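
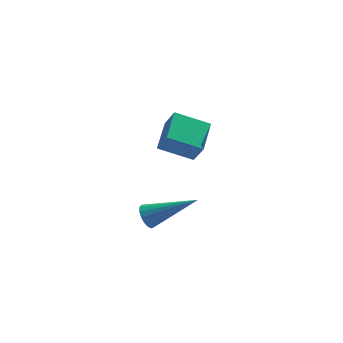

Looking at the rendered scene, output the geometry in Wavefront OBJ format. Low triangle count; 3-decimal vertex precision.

v 1.444 -1.536 2.854
v 1.709 -1.492 2.409
v 3.156 -1.824 3.846
v 1.699 -1.259 2.495
v 1.63 -1.089 2.663
v 1.518 -1.021 2.875
v 1.389 -1.072 3.082
v 1.273 -1.229 3.237
v 1.196 -1.456 3.304
v 1.176 -1.701 3.268
v 1.217 -1.909 3.136
v 1.31 -2.031 2.94
v 1.434 -2.039 2.725
v 1.56 -1.933 2.538
v 1.659 -1.735 2.424
v 2.117 2.648 3.256
v 2.508 3.906 3.7
v 3.433 2.443 2.682
v 3.823 3.701 3.126
v 2.437 2.239 4.134
v 2.827 3.497 4.578
v 3.752 2.034 3.56
v 4.143 3.292 4.004
f 2 1 4
f 2 4 3
f 4 1 5
f 4 5 3
f 5 1 6
f 5 6 3
f 6 1 7
f 6 7 3
f 7 1 8
f 7 8 3
f 8 1 9
f 8 9 3
f 9 1 10
f 9 10 3
f 10 1 11
f 10 11 3
f 11 1 12
f 11 12 3
f 12 1 13
f 12 13 3
f 13 1 14
f 13 14 3
f 14 1 15
f 14 15 3
f 15 1 2
f 15 2 3
f 17 19 16
f 20 17 16
f 16 19 18
f 18 20 16
f 17 23 19
f 21 17 20
f 21 23 17
f 19 23 18
f 22 20 18
f 18 23 22
f 22 21 20
f 23 21 22



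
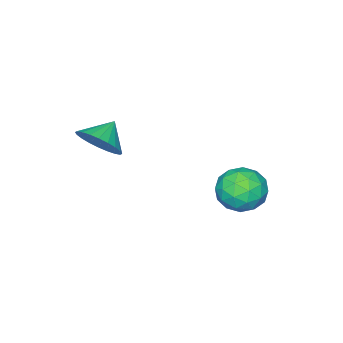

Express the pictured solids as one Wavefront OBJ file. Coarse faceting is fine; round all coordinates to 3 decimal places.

v 3.36 -2.823 3.249
v 3.817 -2.362 3.915
v 2.48 -2.877 3.891
v 3.666 -2.089 3.731
v 3.468 -1.927 3.473
v 3.254 -1.902 3.181
v 3.056 -2.017 2.9
v 2.904 -2.255 2.671
v 2.822 -2.579 2.531
v 2.821 -2.941 2.5
v 2.903 -3.284 2.584
v 3.054 -3.558 2.768
v 3.252 -3.719 3.026
v 3.466 -3.745 3.318
v 3.664 -3.629 3.599
v 3.816 -3.392 3.827
v 3.898 -3.067 3.968
v 3.899 -2.706 3.998
v -1.865 0.129 -0.635
v -1.388 0.867 -0.097
v -0.592 -0.907 -0.343
v -0.115 -0.169 0.195
v -0.972 -0.605 0.566
v -1.759 0.035 0.385
v -0.221 -0.075 -0.825
v -1.008 0.565 -1.006
v -0.372 0.741 -0.214
v -0.836 0.413 0.646
v -1.144 -0.453 -1.086
v -1.608 -0.781 -0.226
v -1.738 0.589 -0.392
v -0.242 -0.629 -0.048
v -0.745 -0.885 0.169
v -0.465 -0.452 0.486
v -1.956 0.1 -0.108
v -1.676 0.534 0.208
v -1.431 -0.332 0.598
v -0.304 -0.574 -0.648
v -0.024 -0.14 -0.332
v -1.515 0.412 -0.926
v -1.235 0.845 -0.609
v -0.549 0.292 -1.038
v -0.861 0.948 -0.144
v -0.113 0.339 0.028
v -0.175 0.395 -0.572
v -0.637 0.771 -0.678
v -1.134 0.756 0.361
v -0.385 0.147 0.533
v -0.889 -0.11 0.751
v -1.351 0.267 0.645
v -0.536 0.682 0.292
v -1.595 -0.187 -0.973
v -0.846 -0.796 -0.801
v -0.629 -0.307 -1.085
v -1.091 0.07 -1.191
v -1.867 -0.379 -0.468
v -1.119 -0.988 -0.296
v -1.343 -0.811 0.238
v -1.805 -0.435 0.132
v -1.444 -0.722 -0.732
f 2 1 4
f 2 4 3
f 4 1 5
f 4 5 3
f 5 1 6
f 5 6 3
f 6 1 7
f 6 7 3
f 7 1 8
f 7 8 3
f 8 1 9
f 8 9 3
f 9 1 10
f 9 10 3
f 10 1 11
f 10 11 3
f 11 1 12
f 11 12 3
f 12 1 13
f 12 13 3
f 13 1 14
f 13 14 3
f 14 1 15
f 14 15 3
f 15 1 16
f 15 16 3
f 16 1 17
f 16 17 3
f 17 1 18
f 17 18 3
f 18 1 2
f 18 2 3
f 19 56 35
f 56 30 59
f 35 59 24
f 56 59 35
f 19 35 31
f 35 24 36
f 31 36 20
f 35 36 31
f 19 31 40
f 31 20 41
f 40 41 26
f 31 41 40
f 19 40 52
f 40 26 55
f 52 55 29
f 40 55 52
f 19 52 56
f 52 29 60
f 56 60 30
f 52 60 56
f 20 36 47
f 36 24 50
f 47 50 28
f 36 50 47
f 24 59 37
f 59 30 58
f 37 58 23
f 59 58 37
f 30 60 57
f 60 29 53
f 57 53 21
f 60 53 57
f 29 55 54
f 55 26 42
f 54 42 25
f 55 42 54
f 26 41 46
f 41 20 43
f 46 43 27
f 41 43 46
f 22 48 34
f 48 28 49
f 34 49 23
f 48 49 34
f 22 34 32
f 34 23 33
f 32 33 21
f 34 33 32
f 22 32 39
f 32 21 38
f 39 38 25
f 32 38 39
f 22 39 44
f 39 25 45
f 44 45 27
f 39 45 44
f 22 44 48
f 44 27 51
f 48 51 28
f 44 51 48
f 23 49 37
f 49 28 50
f 37 50 24
f 49 50 37
f 21 33 57
f 33 23 58
f 57 58 30
f 33 58 57
f 25 38 54
f 38 21 53
f 54 53 29
f 38 53 54
f 27 45 46
f 45 25 42
f 46 42 26
f 45 42 46
f 28 51 47
f 51 27 43
f 47 43 20
f 51 43 47



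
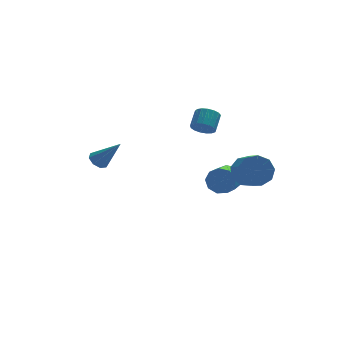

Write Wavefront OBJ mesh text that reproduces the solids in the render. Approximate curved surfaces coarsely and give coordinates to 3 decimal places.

v 3.835 -2.73 2.861
v 4.548 -3.03 2.291
v 4.617 -4.229 3.01
v 3.905 -3.93 3.579
v 4.793 -2.706 2.808
v 4.863 -3.906 3.526
v 4.591 -2.394 3.349
v 4.66 -3.594 4.067
v 4.035 -2.239 3.662
v 4.104 -3.439 4.38
v 3.385 -2.314 3.6
v 3.455 -3.514 4.318
v 2.946 -2.583 3.192
v 3.016 -3.783 3.91
v 2.923 -2.921 2.63
v 2.993 -4.121 3.348
v 3.327 -3.17 2.175
v 3.397 -4.37 2.894
v 3.969 -3.213 2.042
v 4.038 -4.412 2.76
v 3.662 0.377 0.581
v 4.124 0.407 1.27
v 3.4 -0.766 1.808
v 2.938 -0.797 1.119
v 3.658 0.724 1.335
v 2.934 -0.449 1.872
v 3.194 0.879 1.047
v 2.469 -0.294 1.584
v 2.949 0.799 0.541
v 2.224 -0.374 1.079
v 3.038 0.521 0.054
v 2.313 -0.652 0.592
v 3.419 0.176 -0.186
v 2.694 -0.998 0.351
v 3.914 -0.076 -0.068
v 3.189 -1.249 0.47
v 4.291 -0.116 0.355
v 3.566 -1.289 0.892
v 4.374 0.075 0.883
v 3.649 -1.098 1.42
v 2.97 2.895 3.029
v 3.228 3.204 2.445
v 3.708 4.015 3.086
v 3.45 3.705 3.671
v 2.924 3.351 2.487
v 3.405 4.161 3.129
v 2.631 3.393 2.654
v 3.111 4.203 3.295
v 2.415 3.321 2.906
v 2.896 4.131 3.548
v 2.327 3.151 3.187
v 2.807 3.962 3.828
v 2.385 2.922 3.431
v 2.866 3.733 4.073
v 2.578 2.688 3.584
v 3.058 3.498 4.226
v 2.86 2.5 3.609
v 3.341 3.311 4.251
v 3.168 2.403 3.502
v 3.648 3.214 4.143
v 3.43 2.419 3.286
v 3.91 3.229 3.928
v 3.587 2.543 3.011
v 4.067 3.354 3.653
v 3.602 2.748 2.741
v 4.082 3.559 3.382
v 3.473 2.987 2.536
v 3.953 3.798 3.178
v -2.846 2.234 1.77
v -2.467 2.722 1.72
v -1.794 1.566 3.23
v -2.829 2.802 2.017
v -3.2 2.549 2.17
v -3.365 2.112 2.088
v -3.225 1.746 1.819
v -2.864 1.666 1.522
v -2.492 1.919 1.37
v -2.328 2.357 1.452
f 2 1 5
f 2 5 3
f 3 5 6
f 3 6 4
f 5 1 7
f 5 7 6
f 6 7 8
f 6 8 4
f 7 1 9
f 7 9 8
f 8 9 10
f 8 10 4
f 9 1 11
f 9 11 10
f 10 11 12
f 10 12 4
f 11 1 13
f 11 13 12
f 12 13 14
f 12 14 4
f 13 1 15
f 13 15 14
f 14 15 16
f 14 16 4
f 15 1 17
f 15 17 16
f 16 17 18
f 16 18 4
f 17 1 19
f 17 19 18
f 18 19 20
f 18 20 4
f 19 1 2
f 19 2 20
f 20 2 3
f 20 3 4
f 22 21 25
f 22 25 23
f 23 25 26
f 23 26 24
f 25 21 27
f 25 27 26
f 26 27 28
f 26 28 24
f 27 21 29
f 27 29 28
f 28 29 30
f 28 30 24
f 29 21 31
f 29 31 30
f 30 31 32
f 30 32 24
f 31 21 33
f 31 33 32
f 32 33 34
f 32 34 24
f 33 21 35
f 33 35 34
f 34 35 36
f 34 36 24
f 35 21 37
f 35 37 36
f 36 37 38
f 36 38 24
f 37 21 39
f 37 39 38
f 38 39 40
f 38 40 24
f 39 21 22
f 39 22 40
f 40 22 23
f 40 23 24
f 42 41 45
f 42 45 43
f 43 45 46
f 43 46 44
f 45 41 47
f 45 47 46
f 46 47 48
f 46 48 44
f 47 41 49
f 47 49 48
f 48 49 50
f 48 50 44
f 49 41 51
f 49 51 50
f 50 51 52
f 50 52 44
f 51 41 53
f 51 53 52
f 52 53 54
f 52 54 44
f 53 41 55
f 53 55 54
f 54 55 56
f 54 56 44
f 55 41 57
f 55 57 56
f 56 57 58
f 56 58 44
f 57 41 59
f 57 59 58
f 58 59 60
f 58 60 44
f 59 41 61
f 59 61 60
f 60 61 62
f 60 62 44
f 61 41 63
f 61 63 62
f 62 63 64
f 62 64 44
f 63 41 65
f 63 65 64
f 64 65 66
f 64 66 44
f 65 41 67
f 65 67 66
f 66 67 68
f 66 68 44
f 67 41 42
f 67 42 68
f 68 42 43
f 68 43 44
f 70 69 72
f 70 72 71
f 72 69 73
f 72 73 71
f 73 69 74
f 73 74 71
f 74 69 75
f 74 75 71
f 75 69 76
f 75 76 71
f 76 69 77
f 76 77 71
f 77 69 78
f 77 78 71
f 78 69 70
f 78 70 71



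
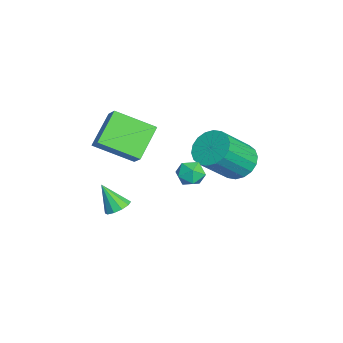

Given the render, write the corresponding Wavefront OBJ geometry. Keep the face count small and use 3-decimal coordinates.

v -1.375 -2.763 0.682
v -1.664 -4.607 1.622
v -2.689 -1.982 1.811
v -2.978 -3.826 2.751
v -0.602 -2.514 1.409
v -0.891 -4.358 2.349
v -1.916 -1.733 2.538
v -2.205 -3.577 3.478
v 1.385 -3.55 -0.221
v 1.66 -3.108 0.133
v 0.955 -4.23 0.961
v 1.294 -2.996 0.064
v 0.962 -3.096 -0.114
v 0.792 -3.369 -0.333
v 0.848 -3.712 -0.509
v 1.109 -3.993 -0.575
v 1.476 -4.105 -0.507
v 1.808 -4.005 -0.329
v 1.978 -3.731 -0.11
v 1.922 -3.389 0.066
v 2.876 -0.05 3.168
v 3.546 0.023 3.372
v 2.994 -1.183 3.188
v 3.664 -1.11 3.392
v 3.141 -0.937 3.832
v 3.068 -0.237 3.819
v 3.472 -0.923 2.741
v 3.399 -0.223 2.728
v 3.914 -0.516 3.108
v 3.71 -0.525 3.782
v 2.83 -0.635 2.778
v 2.626 -0.644 3.452
v -0.695 1.745 1.017
v 0.088 1.561 0.44
v 0.938 0.271 2.006
v 0.155 0.455 2.583
v 0.214 1.917 0.665
v 1.064 0.628 2.232
v 0.16 2.24 0.96
v 1.01 0.951 2.527
v -0.063 2.465 1.267
v 0.787 1.175 2.833
v -0.412 2.547 1.523
v 0.438 1.257 3.09
v -0.817 2.47 1.68
v 0.034 1.18 3.246
v -1.197 2.249 1.705
v -0.347 0.96 3.271
v -1.478 1.929 1.594
v -0.628 0.639 3.16
v -1.604 1.572 1.368
v -0.754 0.283 2.935
v -1.55 1.249 1.073
v -0.7 -0.04 2.64
v -1.327 1.025 0.767
v -0.477 -0.265 2.333
v -0.978 0.943 0.51
v -0.128 -0.347 2.077
v -0.574 1.02 0.354
v 0.277 -0.27 1.92
v -0.193 1.24 0.329
v 0.657 -0.049 1.895
f 2 4 1
f 5 2 1
f 1 4 3
f 3 5 1
f 2 8 4
f 6 2 5
f 6 8 2
f 4 8 3
f 7 5 3
f 3 8 7
f 7 6 5
f 8 6 7
f 10 9 12
f 10 12 11
f 12 9 13
f 12 13 11
f 13 9 14
f 13 14 11
f 14 9 15
f 14 15 11
f 15 9 16
f 15 16 11
f 16 9 17
f 16 17 11
f 17 9 18
f 17 18 11
f 18 9 19
f 18 19 11
f 19 9 20
f 19 20 11
f 20 9 10
f 20 10 11
f 21 32 26
f 21 26 22
f 21 22 28
f 21 28 31
f 21 31 32
f 22 26 30
f 26 32 25
f 32 31 23
f 31 28 27
f 28 22 29
f 24 30 25
f 24 25 23
f 24 23 27
f 24 27 29
f 24 29 30
f 25 30 26
f 23 25 32
f 27 23 31
f 29 27 28
f 30 29 22
f 34 33 37
f 34 37 35
f 35 37 38
f 35 38 36
f 37 33 39
f 37 39 38
f 38 39 40
f 38 40 36
f 39 33 41
f 39 41 40
f 40 41 42
f 40 42 36
f 41 33 43
f 41 43 42
f 42 43 44
f 42 44 36
f 43 33 45
f 43 45 44
f 44 45 46
f 44 46 36
f 45 33 47
f 45 47 46
f 46 47 48
f 46 48 36
f 47 33 49
f 47 49 48
f 48 49 50
f 48 50 36
f 49 33 51
f 49 51 50
f 50 51 52
f 50 52 36
f 51 33 53
f 51 53 52
f 52 53 54
f 52 54 36
f 53 33 55
f 53 55 54
f 54 55 56
f 54 56 36
f 55 33 57
f 55 57 56
f 56 57 58
f 56 58 36
f 57 33 59
f 57 59 58
f 58 59 60
f 58 60 36
f 59 33 61
f 59 61 60
f 60 61 62
f 60 62 36
f 61 33 34
f 61 34 62
f 62 34 35
f 62 35 36



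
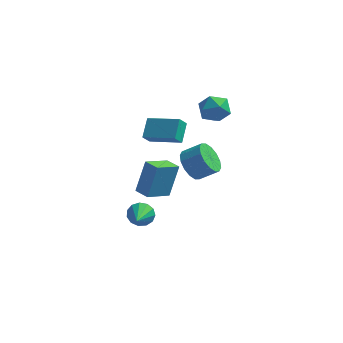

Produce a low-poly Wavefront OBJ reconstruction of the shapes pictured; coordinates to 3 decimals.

v -2.059 -0.931 2.11
v -2.069 0.194 2.893
v -1.771 -0.467 1.447
v -1.78 0.658 2.229
v -0.1 -1.318 2.691
v -0.109 -0.193 3.473
v 0.189 -0.854 2.027
v 0.179 0.271 2.81
v 0.196 1.206 -1.612
v 0.801 1.329 -2.498
v 1.91 1.516 -1.714
v 1.304 1.394 -0.828
v 0.625 1.844 -2.371
v 1.733 2.031 -1.588
v 0.333 2.188 -2.041
v 1.442 2.375 -1.257
v 0.005 2.269 -1.596
v 1.113 2.456 -0.812
v -0.272 2.066 -1.155
v 0.836 2.253 -0.372
v -0.424 1.632 -0.836
v 0.684 1.819 -0.053
v -0.41 1.084 -0.726
v 0.699 1.271 0.058
v -0.233 0.569 -0.852
v 0.875 0.756 -0.069
v 0.058 0.225 -1.183
v 1.167 0.412 -0.399
v 0.387 0.144 -1.628
v 1.495 0.331 -0.844
v 0.664 0.347 -2.068
v 1.772 0.534 -1.285
v 0.816 0.781 -2.387
v 1.924 0.968 -1.604
v -2.086 -1.376 -4.37
v -1.695 -1.66 -5.045
v -1.894 -2.964 -3.59
v -1.364 -1.483 -4.766
v -1.263 -1.272 -4.361
v -1.422 -1.094 -3.96
v -1.793 -1.005 -3.688
v -2.256 -1.034 -3.634
v -2.666 -1.172 -3.813
v -2.891 -1.374 -4.169
v -2.861 -1.577 -4.589
v -2.585 -1.716 -4.94
v -2.15 -1.747 -5.11
v -1.09 -3.606 -0.722
v -0.73 -2.781 1.198
v -1.918 -3.036 -0.812
v -1.559 -2.211 1.108
v -0.161 -2.369 -1.428
v 0.198 -1.544 0.492
v -0.99 -1.799 -1.518
v -0.63 -0.974 0.402
v 0.512 1.7 3.502
v 1.224 2.438 3.68
v 1.736 0.622 3.08
v 2.448 1.36 3.258
v 1.916 0.949 4.052
v 1.16 1.615 4.313
v 1.8 1.445 2.447
v 1.044 2.111 2.708
v 2.02 2.281 3.027
v 2.092 1.974 4.019
v 0.868 1.086 2.741
v 0.94 0.779 3.733
f 2 4 1
f 5 2 1
f 1 4 3
f 3 5 1
f 2 8 4
f 6 2 5
f 6 8 2
f 4 8 3
f 7 5 3
f 3 8 7
f 7 6 5
f 8 6 7
f 10 9 13
f 10 13 11
f 11 13 14
f 11 14 12
f 13 9 15
f 13 15 14
f 14 15 16
f 14 16 12
f 15 9 17
f 15 17 16
f 16 17 18
f 16 18 12
f 17 9 19
f 17 19 18
f 18 19 20
f 18 20 12
f 19 9 21
f 19 21 20
f 20 21 22
f 20 22 12
f 21 9 23
f 21 23 22
f 22 23 24
f 22 24 12
f 23 9 25
f 23 25 24
f 24 25 26
f 24 26 12
f 25 9 27
f 25 27 26
f 26 27 28
f 26 28 12
f 27 9 29
f 27 29 28
f 28 29 30
f 28 30 12
f 29 9 31
f 29 31 30
f 30 31 32
f 30 32 12
f 31 9 33
f 31 33 32
f 32 33 34
f 32 34 12
f 33 9 10
f 33 10 34
f 34 10 11
f 34 11 12
f 36 35 38
f 36 38 37
f 38 35 39
f 38 39 37
f 39 35 40
f 39 40 37
f 40 35 41
f 40 41 37
f 41 35 42
f 41 42 37
f 42 35 43
f 42 43 37
f 43 35 44
f 43 44 37
f 44 35 45
f 44 45 37
f 45 35 46
f 45 46 37
f 46 35 47
f 46 47 37
f 47 35 36
f 47 36 37
f 49 51 48
f 52 49 48
f 48 51 50
f 50 52 48
f 49 55 51
f 53 49 52
f 53 55 49
f 51 55 50
f 54 52 50
f 50 55 54
f 54 53 52
f 55 53 54
f 56 67 61
f 56 61 57
f 56 57 63
f 56 63 66
f 56 66 67
f 57 61 65
f 61 67 60
f 67 66 58
f 66 63 62
f 63 57 64
f 59 65 60
f 59 60 58
f 59 58 62
f 59 62 64
f 59 64 65
f 60 65 61
f 58 60 67
f 62 58 66
f 64 62 63
f 65 64 57



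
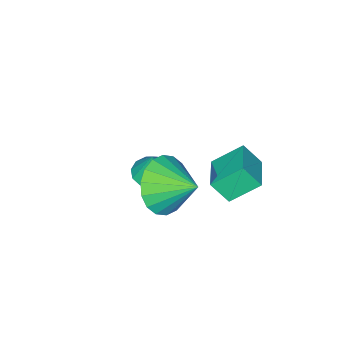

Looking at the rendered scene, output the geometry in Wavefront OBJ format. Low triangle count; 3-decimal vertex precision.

v -1.705 -3.675 -1.678
v -1.34 -4.149 -1.642
v -1.535 -3.465 -0.642
v -1.146 -3.886 -1.727
v -1.129 -3.556 -1.796
v -1.295 -3.263 -1.828
v -1.592 -3.101 -1.812
v -1.924 -3.121 -1.754
v -2.187 -3.317 -1.671
v -2.297 -3.627 -1.59
v -2.219 -3.951 -1.537
v -1.978 -4.188 -1.529
v -1.65 -4.262 -1.568
v -2.888 -1.71 -1.394
v -3.578 -1.132 -0.694
v -2.001 -0.897 -1.19
v -2.691 -0.32 -0.49
v -2.609 -2.18 -0.73
v -3.299 -1.603 -0.03
v -1.722 -1.368 -0.526
v -2.412 -0.79 0.174
v 0.155 -1.25 1.01
v 0.564 -1.586 1.787
v -0.055 -0.21 1.57
v 0.884 -1.411 1.582
v 1.059 -1.204 1.263
v 1.055 -1.007 0.894
v 0.873 -0.858 0.548
v 0.549 -0.786 0.294
v 0.146 -0.807 0.182
v -0.255 -0.915 0.233
v -0.574 -1.09 0.439
v -0.749 -1.297 0.758
v -0.746 -1.494 1.127
v -0.563 -1.643 1.472
v -0.239 -1.715 1.727
v 0.163 -1.694 1.839
f 2 1 4
f 2 4 3
f 4 1 5
f 4 5 3
f 5 1 6
f 5 6 3
f 6 1 7
f 6 7 3
f 7 1 8
f 7 8 3
f 8 1 9
f 8 9 3
f 9 1 10
f 9 10 3
f 10 1 11
f 10 11 3
f 11 1 12
f 11 12 3
f 12 1 13
f 12 13 3
f 13 1 2
f 13 2 3
f 15 17 14
f 18 15 14
f 14 17 16
f 16 18 14
f 15 21 17
f 19 15 18
f 19 21 15
f 17 21 16
f 20 18 16
f 16 21 20
f 20 19 18
f 21 19 20
f 23 22 25
f 23 25 24
f 25 22 26
f 25 26 24
f 26 22 27
f 26 27 24
f 27 22 28
f 27 28 24
f 28 22 29
f 28 29 24
f 29 22 30
f 29 30 24
f 30 22 31
f 30 31 24
f 31 22 32
f 31 32 24
f 32 22 33
f 32 33 24
f 33 22 34
f 33 34 24
f 34 22 35
f 34 35 24
f 35 22 36
f 35 36 24
f 36 22 37
f 36 37 24
f 37 22 23
f 37 23 24



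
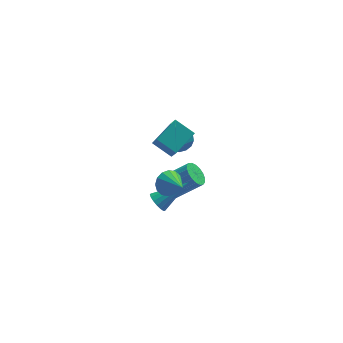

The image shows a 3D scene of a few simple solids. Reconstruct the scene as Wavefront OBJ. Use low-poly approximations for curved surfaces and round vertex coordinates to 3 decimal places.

v -0.677 4.42 -0.7
v -0.23 3.98 -1.414
v -0.983 3.1 -0.08
v 0.08 4.041 -1.132
v 0.239 4.176 -0.765
v 0.218 4.36 -0.385
v 0.019 4.556 -0.067
v -0.318 4.724 0.125
v -0.726 4.833 0.154
v -1.124 4.859 0.013
v -1.433 4.799 -0.268
v -1.593 4.663 -0.636
v -1.571 4.479 -1.016
v -1.372 4.284 -1.333
v -1.035 4.115 -1.526
v -0.627 4.007 -1.554
v -2.732 -1.67 0.099
v -2.407 -1.502 -0.462
v -0.928 -1.29 1.261
v -2.531 -1.225 -0.359
v -2.702 -1.05 -0.152
v -2.879 -1.017 0.113
v -3.023 -1.133 0.375
v -3.101 -1.373 0.574
v -3.093 -1.681 0.663
v -3.004 -1.986 0.624
v -2.852 -2.219 0.464
v -2.673 -2.326 0.221
v -2.507 -2.283 -0.05
v -2.393 -2.1 -0.287
v -2.357 -1.818 -0.436
v -2.343 -3.169 3.465
v -1.595 -2.958 3.234
v -1.777 -4.351 4.215
v -1.658 -2.757 3.597
v -1.903 -2.667 3.925
v -2.267 -2.711 4.129
v -2.65 -2.878 4.155
v -2.952 -3.123 3.997
v -3.09 -3.38 3.696
v -3.028 -3.58 3.333
v -2.782 -3.671 3.005
v -2.419 -3.626 2.801
v -2.035 -3.46 2.774
v -1.734 -3.215 2.933
v -1.531 1.101 1.219
v -1.428 0.051 2.64
v -2.492 1.863 1.852
v -2.389 0.813 3.272
v -0.351 2.067 1.848
v -0.248 1.017 3.268
v -1.312 2.829 2.48
v -1.209 1.779 3.901
v -1.725 0.817 -1.375
v -1.203 0.896 -1.975
v 0.288 0.681 -0.706
v -0.235 0.603 -0.105
v -1.248 1.231 -1.865
v 0.243 1.017 -0.596
v -1.388 1.485 -1.658
v 0.103 1.27 -0.389
v -1.595 1.606 -1.395
v -0.104 1.392 -0.125
v -1.827 1.571 -1.128
v -0.336 1.357 0.142
v -2.04 1.387 -0.909
v -0.549 1.172 0.36
v -2.19 1.09 -0.783
v -0.699 0.875 0.486
v -2.248 0.739 -0.774
v -0.757 0.524 0.495
v -2.203 0.403 -0.884
v -0.712 0.189 0.385
v -2.063 0.15 -1.091
v -0.572 -0.065 0.178
v -1.856 0.028 -1.355
v -0.365 -0.186 -0.085
v -1.624 0.063 -1.622
v -0.133 -0.151 -0.352
v -1.411 0.248 -1.84
v 0.08 0.033 -0.571
v -1.261 0.545 -1.966
v 0.23 0.33 -0.697
f 2 1 4
f 2 4 3
f 4 1 5
f 4 5 3
f 5 1 6
f 5 6 3
f 6 1 7
f 6 7 3
f 7 1 8
f 7 8 3
f 8 1 9
f 8 9 3
f 9 1 10
f 9 10 3
f 10 1 11
f 10 11 3
f 11 1 12
f 11 12 3
f 12 1 13
f 12 13 3
f 13 1 14
f 13 14 3
f 14 1 15
f 14 15 3
f 15 1 16
f 15 16 3
f 16 1 2
f 16 2 3
f 18 17 20
f 18 20 19
f 20 17 21
f 20 21 19
f 21 17 22
f 21 22 19
f 22 17 23
f 22 23 19
f 23 17 24
f 23 24 19
f 24 17 25
f 24 25 19
f 25 17 26
f 25 26 19
f 26 17 27
f 26 27 19
f 27 17 28
f 27 28 19
f 28 17 29
f 28 29 19
f 29 17 30
f 29 30 19
f 30 17 31
f 30 31 19
f 31 17 18
f 31 18 19
f 33 32 35
f 33 35 34
f 35 32 36
f 35 36 34
f 36 32 37
f 36 37 34
f 37 32 38
f 37 38 34
f 38 32 39
f 38 39 34
f 39 32 40
f 39 40 34
f 40 32 41
f 40 41 34
f 41 32 42
f 41 42 34
f 42 32 43
f 42 43 34
f 43 32 44
f 43 44 34
f 44 32 45
f 44 45 34
f 45 32 33
f 45 33 34
f 47 49 46
f 50 47 46
f 46 49 48
f 48 50 46
f 47 53 49
f 51 47 50
f 51 53 47
f 49 53 48
f 52 50 48
f 48 53 52
f 52 51 50
f 53 51 52
f 55 54 58
f 55 58 56
f 56 58 59
f 56 59 57
f 58 54 60
f 58 60 59
f 59 60 61
f 59 61 57
f 60 54 62
f 60 62 61
f 61 62 63
f 61 63 57
f 62 54 64
f 62 64 63
f 63 64 65
f 63 65 57
f 64 54 66
f 64 66 65
f 65 66 67
f 65 67 57
f 66 54 68
f 66 68 67
f 67 68 69
f 67 69 57
f 68 54 70
f 68 70 69
f 69 70 71
f 69 71 57
f 70 54 72
f 70 72 71
f 71 72 73
f 71 73 57
f 72 54 74
f 72 74 73
f 73 74 75
f 73 75 57
f 74 54 76
f 74 76 75
f 75 76 77
f 75 77 57
f 76 54 78
f 76 78 77
f 77 78 79
f 77 79 57
f 78 54 80
f 78 80 79
f 79 80 81
f 79 81 57
f 80 54 82
f 80 82 81
f 81 82 83
f 81 83 57
f 82 54 55
f 82 55 83
f 83 55 56
f 83 56 57



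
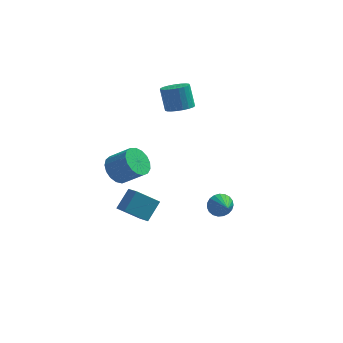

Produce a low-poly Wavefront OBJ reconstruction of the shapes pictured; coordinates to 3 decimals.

v -0.602 3.551 2.887
v 0.138 3.947 2.924
v -0.218 4.485 4.29
v -0.958 4.089 4.253
v -0.066 4.188 2.776
v -0.422 4.726 4.141
v -0.363 4.32 2.647
v -0.719 4.857 4.012
v -0.701 4.318 2.559
v -1.057 4.856 3.925
v -1.022 4.184 2.529
v -1.378 4.722 3.894
v -1.271 3.94 2.56
v -1.626 4.478 3.925
v -1.403 3.63 2.648
v -1.759 4.167 4.013
v -1.398 3.305 2.777
v -1.753 3.843 4.142
v -1.254 3.023 2.925
v -1.61 3.561 4.291
v -0.998 2.833 3.067
v -1.354 3.37 4.433
v -0.674 2.766 3.178
v -1.029 3.304 4.543
v -0.337 2.836 3.238
v -0.692 3.373 4.604
v -0.046 3.029 3.238
v -0.401 3.566 4.603
v 0.149 3.312 3.177
v -0.206 3.85 4.543
v 0.214 3.637 3.066
v -0.142 4.175 4.432
v -3.1 -3.016 2.333
v -2.49 -2.83 1.656
v -1.35 -3.098 2.61
v -1.96 -3.284 3.287
v -2.558 -2.435 1.85
v -1.419 -2.703 2.803
v -2.751 -2.173 2.154
v -1.611 -2.441 3.107
v -3.023 -2.104 2.499
v -1.884 -2.372 3.452
v -3.313 -2.244 2.806
v -2.174 -2.512 3.76
v -3.555 -2.561 3.005
v -2.415 -2.829 3.958
v -3.692 -2.982 3.05
v -2.552 -3.251 4.003
v -3.693 -3.411 2.931
v -2.553 -3.679 3.884
v -3.558 -3.749 2.675
v -2.419 -4.018 3.628
v -3.319 -3.919 2.34
v -2.179 -4.188 3.294
v -3.029 -3.883 2.005
v -1.89 -4.151 2.958
v -2.756 -3.647 1.744
v -1.616 -3.916 2.697
v -2.561 -3.267 1.618
v -1.421 -3.536 2.572
v -2.399 0.053 -3.944
v -3.629 -0.247 -2.966
v -1.862 0.982 -2.983
v -3.092 0.682 -2.005
v -1.828 -0.762 -3.475
v -3.058 -1.062 -2.497
v -1.291 0.167 -2.514
v -2.521 -0.133 -1.536
v 2.15 -1.385 -1.276
v 2.777 -1.29 -1.676
v 2.65 -2.375 -0.724
v 2.836 -1.119 -1.422
v 2.776 -0.994 -1.143
v 2.607 -0.936 -0.887
v 2.36 -0.956 -0.698
v 2.076 -1.05 -0.609
v 1.805 -1.202 -0.636
v 1.593 -1.385 -0.773
v 1.478 -1.569 -0.998
v 1.479 -1.72 -1.27
v 1.596 -1.814 -1.544
v 1.808 -1.833 -1.771
v 2.08 -1.775 -1.913
v 2.364 -1.649 -1.945
v 2.61 -1.478 -1.861
f 2 1 5
f 2 5 3
f 3 5 6
f 3 6 4
f 5 1 7
f 5 7 6
f 6 7 8
f 6 8 4
f 7 1 9
f 7 9 8
f 8 9 10
f 8 10 4
f 9 1 11
f 9 11 10
f 10 11 12
f 10 12 4
f 11 1 13
f 11 13 12
f 12 13 14
f 12 14 4
f 13 1 15
f 13 15 14
f 14 15 16
f 14 16 4
f 15 1 17
f 15 17 16
f 16 17 18
f 16 18 4
f 17 1 19
f 17 19 18
f 18 19 20
f 18 20 4
f 19 1 21
f 19 21 20
f 20 21 22
f 20 22 4
f 21 1 23
f 21 23 22
f 22 23 24
f 22 24 4
f 23 1 25
f 23 25 24
f 24 25 26
f 24 26 4
f 25 1 27
f 25 27 26
f 26 27 28
f 26 28 4
f 27 1 29
f 27 29 28
f 28 29 30
f 28 30 4
f 29 1 31
f 29 31 30
f 30 31 32
f 30 32 4
f 31 1 2
f 31 2 32
f 32 2 3
f 32 3 4
f 34 33 37
f 34 37 35
f 35 37 38
f 35 38 36
f 37 33 39
f 37 39 38
f 38 39 40
f 38 40 36
f 39 33 41
f 39 41 40
f 40 41 42
f 40 42 36
f 41 33 43
f 41 43 42
f 42 43 44
f 42 44 36
f 43 33 45
f 43 45 44
f 44 45 46
f 44 46 36
f 45 33 47
f 45 47 46
f 46 47 48
f 46 48 36
f 47 33 49
f 47 49 48
f 48 49 50
f 48 50 36
f 49 33 51
f 49 51 50
f 50 51 52
f 50 52 36
f 51 33 53
f 51 53 52
f 52 53 54
f 52 54 36
f 53 33 55
f 53 55 54
f 54 55 56
f 54 56 36
f 55 33 57
f 55 57 56
f 56 57 58
f 56 58 36
f 57 33 59
f 57 59 58
f 58 59 60
f 58 60 36
f 59 33 34
f 59 34 60
f 60 34 35
f 60 35 36
f 62 64 61
f 65 62 61
f 61 64 63
f 63 65 61
f 62 68 64
f 66 62 65
f 66 68 62
f 64 68 63
f 67 65 63
f 63 68 67
f 67 66 65
f 68 66 67
f 70 69 72
f 70 72 71
f 72 69 73
f 72 73 71
f 73 69 74
f 73 74 71
f 74 69 75
f 74 75 71
f 75 69 76
f 75 76 71
f 76 69 77
f 76 77 71
f 77 69 78
f 77 78 71
f 78 69 79
f 78 79 71
f 79 69 80
f 79 80 71
f 80 69 81
f 80 81 71
f 81 69 82
f 81 82 71
f 82 69 83
f 82 83 71
f 83 69 84
f 83 84 71
f 84 69 85
f 84 85 71
f 85 69 70
f 85 70 71



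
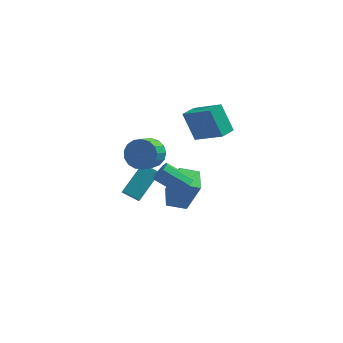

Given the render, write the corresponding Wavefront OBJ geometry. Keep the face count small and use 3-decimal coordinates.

v 1.239 -2.329 -0.771
v 1.925 -2.518 1.066
v 1.136 -1.094 -0.606
v 1.822 -1.283 1.231
v 2.238 -2.197 -1.131
v 2.924 -2.386 0.706
v 2.135 -0.962 -0.966
v 2.821 -1.151 0.871
v -0.279 0.077 -2.748
v -0.176 -0.497 -2.144
v -1.148 0.353 -2.338
v -1.046 -0.221 -1.734
v 0.646 1.381 -1.666
v 0.748 0.807 -1.062
v -0.224 1.657 -1.256
v -0.121 1.083 -0.652
v 0.349 -0.797 1.906
v 1.174 -0.989 2.144
v 0.796 -1.835 2.773
v -0.029 -1.643 2.534
v 1.047 -0.715 2.436
v 0.668 -1.56 3.065
v 0.759 -0.459 2.607
v 0.38 -1.305 3.236
v 0.377 -0.28 2.617
v -0.001 -1.126 3.246
v -0.01 -0.22 2.464
v -0.389 -1.066 3.093
v -0.316 -0.293 2.184
v -0.695 -1.138 2.813
v -0.469 -0.48 1.839
v -0.848 -1.326 2.468
v -0.435 -0.74 1.51
v -0.813 -1.586 2.139
v -0.221 -1.014 1.271
v -0.599 -1.86 1.9
v 0.124 -1.237 1.178
v -0.255 -2.083 1.807
v 0.52 -1.36 1.251
v 0.141 -2.206 1.88
v 0.877 -1.354 1.474
v 0.498 -2.2 2.103
v 1.113 -1.22 1.797
v 0.735 -2.066 2.426
v 2.291 -3.756 2.09
v 2.602 -3.719 2.566
v 1.341 -3.387 3.366
v 1.029 -3.424 2.89
v 2.57 -3.337 2.357
v 1.309 -3.005 3.157
v 2.375 -3.201 1.992
v 1.113 -2.869 2.791
v 2.13 -3.39 1.684
v 0.868 -3.058 2.484
v 1.979 -3.793 1.614
v 0.718 -3.461 2.414
v 2.011 -4.175 1.823
v 0.75 -3.843 2.623
v 2.207 -4.311 2.189
v 0.945 -3.979 2.988
v 2.452 -4.122 2.496
v 1.19 -3.79 3.296
v 1.763 3.232 1.554
v 3.181 2.355 2.64
v 2.296 3.961 1.446
v 3.715 3.084 2.532
v 2.425 2.536 0.128
v 3.844 1.659 1.214
v 2.959 3.265 0.02
v 4.377 2.388 1.106
f 2 4 1
f 5 2 1
f 1 4 3
f 3 5 1
f 2 8 4
f 6 2 5
f 6 8 2
f 4 8 3
f 7 5 3
f 3 8 7
f 7 6 5
f 8 6 7
f 10 12 9
f 13 10 9
f 9 12 11
f 11 13 9
f 10 16 12
f 14 10 13
f 14 16 10
f 12 16 11
f 15 13 11
f 11 16 15
f 15 14 13
f 16 14 15
f 18 17 21
f 18 21 19
f 19 21 22
f 19 22 20
f 21 17 23
f 21 23 22
f 22 23 24
f 22 24 20
f 23 17 25
f 23 25 24
f 24 25 26
f 24 26 20
f 25 17 27
f 25 27 26
f 26 27 28
f 26 28 20
f 27 17 29
f 27 29 28
f 28 29 30
f 28 30 20
f 29 17 31
f 29 31 30
f 30 31 32
f 30 32 20
f 31 17 33
f 31 33 32
f 32 33 34
f 32 34 20
f 33 17 35
f 33 35 34
f 34 35 36
f 34 36 20
f 35 17 37
f 35 37 36
f 36 37 38
f 36 38 20
f 37 17 39
f 37 39 38
f 38 39 40
f 38 40 20
f 39 17 41
f 39 41 40
f 40 41 42
f 40 42 20
f 41 17 43
f 41 43 42
f 42 43 44
f 42 44 20
f 43 17 18
f 43 18 44
f 44 18 19
f 44 19 20
f 46 45 49
f 46 49 47
f 47 49 50
f 47 50 48
f 49 45 51
f 49 51 50
f 50 51 52
f 50 52 48
f 51 45 53
f 51 53 52
f 52 53 54
f 52 54 48
f 53 45 55
f 53 55 54
f 54 55 56
f 54 56 48
f 55 45 57
f 55 57 56
f 56 57 58
f 56 58 48
f 57 45 59
f 57 59 58
f 58 59 60
f 58 60 48
f 59 45 61
f 59 61 60
f 60 61 62
f 60 62 48
f 61 45 46
f 61 46 62
f 62 46 47
f 62 47 48
f 64 66 63
f 67 64 63
f 63 66 65
f 65 67 63
f 64 70 66
f 68 64 67
f 68 70 64
f 66 70 65
f 69 67 65
f 65 70 69
f 69 68 67
f 70 68 69



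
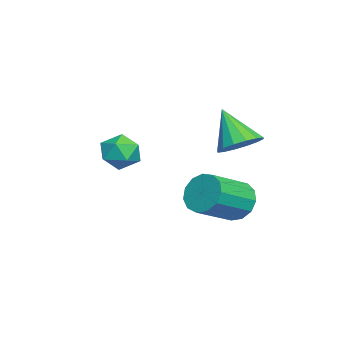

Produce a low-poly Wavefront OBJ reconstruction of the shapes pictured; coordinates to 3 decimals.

v -1.323 -2.391 1.069
v -0.422 -2.806 1.386
v -2.158 -3.694 1.734
v -1.257 -4.109 2.051
v -1.614 -3.238 2.496
v -1.098 -2.433 2.085
v -1.482 -4.067 1.035
v -0.966 -3.262 0.624
v -0.521 -3.842 1.365
v -0.602 -3.33 2.267
v -1.978 -3.17 0.853
v -2.059 -2.658 1.755
v 0.335 1.976 -0.423
v 1.058 2.287 -1.133
v 2.528 1.036 -0.187
v 1.805 0.724 0.523
v 1.093 2.672 -0.678
v 2.562 1.421 0.269
v 0.887 2.836 -0.142
v 2.356 1.585 0.805
v 0.506 2.727 0.305
v 1.975 1.475 1.252
v 0.071 2.379 0.521
v 1.54 1.127 1.467
v -0.28 1.903 0.436
v 1.189 0.652 1.383
v -0.436 1.451 0.079
v 1.033 0.199 1.026
v -0.347 1.165 -0.437
v 1.123 -0.087 0.509
v -0.041 1.136 -0.95
v 1.429 -0.116 -0.003
v 0.384 1.374 -1.295
v 1.854 0.123 -0.348
v 0.794 1.803 -1.363
v 2.263 0.552 -0.417
v -1.175 1.922 2.278
v -0.316 2.267 2.833
v -1.965 1.018 4.062
v -0.691 2.679 2.876
v -1.196 2.889 2.759
v -1.695 2.839 2.513
v -2.055 2.543 2.204
v -2.18 2.081 1.914
v -2.035 1.577 1.723
v -1.66 1.164 1.68
v -1.155 0.955 1.797
v -0.655 1.005 2.043
v -0.295 1.3 2.353
v -0.171 1.762 2.642
f 1 12 6
f 1 6 2
f 1 2 8
f 1 8 11
f 1 11 12
f 2 6 10
f 6 12 5
f 12 11 3
f 11 8 7
f 8 2 9
f 4 10 5
f 4 5 3
f 4 3 7
f 4 7 9
f 4 9 10
f 5 10 6
f 3 5 12
f 7 3 11
f 9 7 8
f 10 9 2
f 14 13 17
f 14 17 15
f 15 17 18
f 15 18 16
f 17 13 19
f 17 19 18
f 18 19 20
f 18 20 16
f 19 13 21
f 19 21 20
f 20 21 22
f 20 22 16
f 21 13 23
f 21 23 22
f 22 23 24
f 22 24 16
f 23 13 25
f 23 25 24
f 24 25 26
f 24 26 16
f 25 13 27
f 25 27 26
f 26 27 28
f 26 28 16
f 27 13 29
f 27 29 28
f 28 29 30
f 28 30 16
f 29 13 31
f 29 31 30
f 30 31 32
f 30 32 16
f 31 13 33
f 31 33 32
f 32 33 34
f 32 34 16
f 33 13 35
f 33 35 34
f 34 35 36
f 34 36 16
f 35 13 14
f 35 14 36
f 36 14 15
f 36 15 16
f 38 37 40
f 38 40 39
f 40 37 41
f 40 41 39
f 41 37 42
f 41 42 39
f 42 37 43
f 42 43 39
f 43 37 44
f 43 44 39
f 44 37 45
f 44 45 39
f 45 37 46
f 45 46 39
f 46 37 47
f 46 47 39
f 47 37 48
f 47 48 39
f 48 37 49
f 48 49 39
f 49 37 50
f 49 50 39
f 50 37 38
f 50 38 39



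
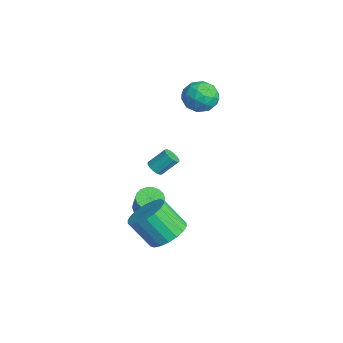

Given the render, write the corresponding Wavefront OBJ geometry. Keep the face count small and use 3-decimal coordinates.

v 2.563 0.14 -1.743
v 3.584 -0.126 -1.514
v 3.018 -1.067 -0.087
v 1.997 -0.8 -0.317
v 3.522 0.283 -1.269
v 2.957 -0.658 0.158
v 3.271 0.664 -1.117
v 2.705 -0.277 0.309
v 2.879 0.94 -1.09
v 2.313 -0 0.336
v 2.424 1.059 -1.192
v 1.859 0.118 0.234
v 1.997 0.996 -1.403
v 1.432 0.055 0.023
v 1.682 0.763 -1.682
v 1.117 -0.178 -0.256
v 1.542 0.407 -1.973
v 0.976 -0.534 -0.546
v 1.603 -0.002 -2.218
v 1.038 -0.943 -0.791
v 1.855 -0.383 -2.369
v 1.289 -1.324 -0.943
v 2.247 -0.66 -2.396
v 1.681 -1.6 -0.97
v 2.701 -0.778 -2.294
v 2.136 -1.719 -0.868
v 3.128 -0.715 -2.083
v 2.563 -1.656 -0.657
v 3.443 -0.482 -1.804
v 2.878 -1.423 -0.378
v -2.822 0.959 -0.745
v -2.583 0.623 -0.445
v -2.46 1.484 0.424
v -2.698 1.821 0.125
v -2.391 0.737 -0.586
v -2.268 1.598 0.284
v -2.315 0.911 -0.769
v -2.191 1.772 0.101
v -2.374 1.098 -0.946
v -2.25 1.959 -0.076
v -2.553 1.248 -1.068
v -2.429 2.109 -0.199
v -2.804 1.32 -1.105
v -2.681 2.181 -0.235
v -3.06 1.296 -1.044
v -2.937 2.157 -0.175
v -3.252 1.182 -0.904
v -3.129 2.043 -0.034
v -3.329 1.008 -0.721
v -3.205 1.869 0.149
v -3.27 0.821 -0.544
v -3.146 1.682 0.326
v -3.091 0.671 -0.421
v -2.967 1.532 0.448
v -2.839 0.599 -0.385
v -2.716 1.46 0.485
v -1.431 0.157 -2.553
v -0.896 0.486 -2.906
v -0.015 0.432 -1.62
v -0.549 0.103 -1.267
v -1.062 0.731 -2.782
v -0.18 0.677 -1.496
v -1.3 0.863 -2.613
v -0.418 0.808 -1.327
v -1.565 0.854 -2.432
v -0.683 0.8 -1.146
v -1.802 0.708 -2.275
v -0.921 0.654 -0.989
v -1.967 0.452 -2.173
v -1.085 0.398 -0.887
v -2.025 0.138 -2.146
v -1.143 0.084 -0.861
v -1.965 -0.172 -2.2
v -1.084 -0.226 -0.914
v -1.8 -0.417 -2.324
v -0.918 -0.471 -1.038
v -1.562 -0.548 -2.493
v -0.68 -0.603 -1.207
v -1.297 -0.54 -2.674
v -0.415 -0.594 -1.388
v -1.059 -0.394 -2.831
v -0.178 -0.448 -1.545
v -0.895 -0.138 -2.933
v -0.013 -0.192 -1.647
v -0.837 0.176 -2.959
v 0.045 0.122 -1.674
v -3.562 4.028 4.446
v -3.031 4.333 3.63
v -4.089 2.707 3.61
v -3.558 3.012 2.794
v -3.07 2.683 3.627
v -2.744 3.5 4.144
v -4.376 3.54 3.096
v -4.05 4.357 3.613
v -3.534 4.031 2.796
v -2.727 3.502 3.124
v -4.393 3.538 4.116
v -3.586 3.009 4.444
v -3.25 4.296 4.112
v -3.87 2.744 3.128
v -3.583 2.55 3.618
v -3.271 2.729 3.138
v -3.081 3.807 4.413
v -2.769 3.986 3.934
v -2.792 3.016 3.932
v -4.351 3.054 3.306
v -4.039 3.233 2.827
v -3.849 4.311 4.102
v -3.537 4.49 3.622
v -4.328 4.024 3.308
v -3.234 4.298 3.142
v -3.544 3.522 2.65
v -4.025 3.833 2.828
v -3.833 4.313 3.132
v -2.759 3.987 3.335
v -3.069 3.21 2.843
v -2.782 3.017 3.332
v -2.59 3.497 3.636
v -3.055 3.81 2.844
v -4.051 3.83 4.397
v -4.361 3.053 3.905
v -4.53 3.543 3.604
v -4.338 4.023 3.908
v -3.576 3.518 4.59
v -3.886 2.742 4.098
v -3.287 2.727 4.108
v -3.095 3.207 4.412
v -4.065 3.23 4.396
f 2 1 5
f 2 5 3
f 3 5 6
f 3 6 4
f 5 1 7
f 5 7 6
f 6 7 8
f 6 8 4
f 7 1 9
f 7 9 8
f 8 9 10
f 8 10 4
f 9 1 11
f 9 11 10
f 10 11 12
f 10 12 4
f 11 1 13
f 11 13 12
f 12 13 14
f 12 14 4
f 13 1 15
f 13 15 14
f 14 15 16
f 14 16 4
f 15 1 17
f 15 17 16
f 16 17 18
f 16 18 4
f 17 1 19
f 17 19 18
f 18 19 20
f 18 20 4
f 19 1 21
f 19 21 20
f 20 21 22
f 20 22 4
f 21 1 23
f 21 23 22
f 22 23 24
f 22 24 4
f 23 1 25
f 23 25 24
f 24 25 26
f 24 26 4
f 25 1 27
f 25 27 26
f 26 27 28
f 26 28 4
f 27 1 29
f 27 29 28
f 28 29 30
f 28 30 4
f 29 1 2
f 29 2 30
f 30 2 3
f 30 3 4
f 32 31 35
f 32 35 33
f 33 35 36
f 33 36 34
f 35 31 37
f 35 37 36
f 36 37 38
f 36 38 34
f 37 31 39
f 37 39 38
f 38 39 40
f 38 40 34
f 39 31 41
f 39 41 40
f 40 41 42
f 40 42 34
f 41 31 43
f 41 43 42
f 42 43 44
f 42 44 34
f 43 31 45
f 43 45 44
f 44 45 46
f 44 46 34
f 45 31 47
f 45 47 46
f 46 47 48
f 46 48 34
f 47 31 49
f 47 49 48
f 48 49 50
f 48 50 34
f 49 31 51
f 49 51 50
f 50 51 52
f 50 52 34
f 51 31 53
f 51 53 52
f 52 53 54
f 52 54 34
f 53 31 55
f 53 55 54
f 54 55 56
f 54 56 34
f 55 31 32
f 55 32 56
f 56 32 33
f 56 33 34
f 58 57 61
f 58 61 59
f 59 61 62
f 59 62 60
f 61 57 63
f 61 63 62
f 62 63 64
f 62 64 60
f 63 57 65
f 63 65 64
f 64 65 66
f 64 66 60
f 65 57 67
f 65 67 66
f 66 67 68
f 66 68 60
f 67 57 69
f 67 69 68
f 68 69 70
f 68 70 60
f 69 57 71
f 69 71 70
f 70 71 72
f 70 72 60
f 71 57 73
f 71 73 72
f 72 73 74
f 72 74 60
f 73 57 75
f 73 75 74
f 74 75 76
f 74 76 60
f 75 57 77
f 75 77 76
f 76 77 78
f 76 78 60
f 77 57 79
f 77 79 78
f 78 79 80
f 78 80 60
f 79 57 81
f 79 81 80
f 80 81 82
f 80 82 60
f 81 57 83
f 81 83 82
f 82 83 84
f 82 84 60
f 83 57 85
f 83 85 84
f 84 85 86
f 84 86 60
f 85 57 58
f 85 58 86
f 86 58 59
f 86 59 60
f 87 124 103
f 124 98 127
f 103 127 92
f 124 127 103
f 87 103 99
f 103 92 104
f 99 104 88
f 103 104 99
f 87 99 108
f 99 88 109
f 108 109 94
f 99 109 108
f 87 108 120
f 108 94 123
f 120 123 97
f 108 123 120
f 87 120 124
f 120 97 128
f 124 128 98
f 120 128 124
f 88 104 115
f 104 92 118
f 115 118 96
f 104 118 115
f 92 127 105
f 127 98 126
f 105 126 91
f 127 126 105
f 98 128 125
f 128 97 121
f 125 121 89
f 128 121 125
f 97 123 122
f 123 94 110
f 122 110 93
f 123 110 122
f 94 109 114
f 109 88 111
f 114 111 95
f 109 111 114
f 90 116 102
f 116 96 117
f 102 117 91
f 116 117 102
f 90 102 100
f 102 91 101
f 100 101 89
f 102 101 100
f 90 100 107
f 100 89 106
f 107 106 93
f 100 106 107
f 90 107 112
f 107 93 113
f 112 113 95
f 107 113 112
f 90 112 116
f 112 95 119
f 116 119 96
f 112 119 116
f 91 117 105
f 117 96 118
f 105 118 92
f 117 118 105
f 89 101 125
f 101 91 126
f 125 126 98
f 101 126 125
f 93 106 122
f 106 89 121
f 122 121 97
f 106 121 122
f 95 113 114
f 113 93 110
f 114 110 94
f 113 110 114
f 96 119 115
f 119 95 111
f 115 111 88
f 119 111 115



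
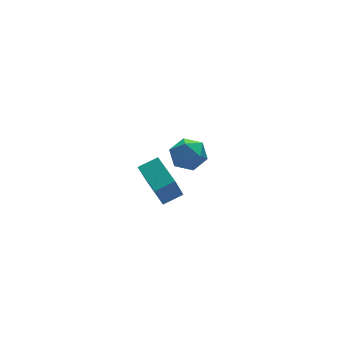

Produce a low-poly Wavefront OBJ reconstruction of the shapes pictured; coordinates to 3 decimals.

v 1.731 2.141 -1.977
v 2.237 1.919 -2.611
v 0.943 1.061 -2.229
v 1.449 0.839 -2.863
v 1.72 0.783 -2.068
v 2.207 1.451 -1.913
v 0.973 1.529 -2.927
v 1.46 2.197 -2.772
v 1.769 1.541 -3.198
v 2.231 1.08 -2.667
v 0.949 1.9 -2.173
v 1.411 1.439 -1.642
v -2.427 -3.784 0.519
v -2.893 -4.034 1.684
v -2.39 -2.438 0.822
v -2.855 -2.688 1.988
v -1.645 -3.872 0.812
v -2.11 -4.122 1.978
v -1.607 -2.526 1.116
v -2.073 -2.776 2.281
f 1 12 6
f 1 6 2
f 1 2 8
f 1 8 11
f 1 11 12
f 2 6 10
f 6 12 5
f 12 11 3
f 11 8 7
f 8 2 9
f 4 10 5
f 4 5 3
f 4 3 7
f 4 7 9
f 4 9 10
f 5 10 6
f 3 5 12
f 7 3 11
f 9 7 8
f 10 9 2
f 14 16 13
f 17 14 13
f 13 16 15
f 15 17 13
f 14 20 16
f 18 14 17
f 18 20 14
f 16 20 15
f 19 17 15
f 15 20 19
f 19 18 17
f 20 18 19



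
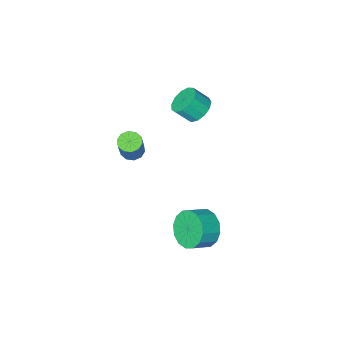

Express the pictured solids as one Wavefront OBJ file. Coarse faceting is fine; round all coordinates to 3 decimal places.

v -1.164 -1.517 0.429
v -0.549 -1.553 -0.097
v 0.079 -1.94 0.664
v -0.536 -1.903 1.191
v -0.529 -1.14 0.096
v 0.099 -1.527 0.857
v -0.71 -0.847 0.395
v -0.082 -1.234 1.156
v -1.035 -0.766 0.705
v -0.407 -1.153 1.466
v -1.402 -0.923 0.927
v -0.773 -1.31 1.688
v -1.692 -1.269 0.991
v -1.064 -1.656 1.752
v -1.816 -1.693 0.877
v -1.187 -2.08 1.638
v -1.732 -2.062 0.621
v -1.104 -2.448 1.382
v -1.468 -2.257 0.304
v -0.84 -2.644 1.065
v -1.108 -2.217 0.027
v -0.479 -2.604 0.788
v -0.765 -1.955 -0.123
v -0.137 -2.342 0.638
v 3.506 0.44 1.438
v 4.063 0.365 1.296
v 4.472 0.884 2.62
v 3.914 0.96 2.762
v 3.967 0.695 1.196
v 4.376 1.215 2.52
v 3.695 0.929 1.188
v 4.104 1.448 2.512
v 3.35 0.975 1.276
v 3.759 1.495 2.6
v 3.065 0.818 1.426
v 3.474 1.337 2.75
v 2.948 0.516 1.58
v 3.357 1.035 2.904
v 3.044 0.185 1.68
v 3.453 0.705 3.004
v 3.316 -0.048 1.688
v 3.725 0.471 3.012
v 3.661 -0.095 1.6
v 4.07 0.425 2.924
v 3.946 0.063 1.45
v 4.355 0.582 2.774
v 1.033 2.828 -3.851
v 1.448 2.263 -4.62
v 2.402 2.308 -4.138
v 1.987 2.872 -3.369
v 1.503 2.775 -4.777
v 2.457 2.82 -4.295
v 1.433 3.301 -4.686
v 2.387 3.346 -4.204
v 1.255 3.7 -4.372
v 2.209 3.745 -3.89
v 1.018 3.865 -3.917
v 1.972 3.91 -3.435
v 0.785 3.753 -3.445
v 1.739 3.797 -2.963
v 0.618 3.392 -3.082
v 1.572 3.437 -2.6
v 0.563 2.88 -2.925
v 1.517 2.925 -2.443
v 0.633 2.354 -3.016
v 1.587 2.399 -2.534
v 0.811 1.955 -3.33
v 1.765 2 -2.848
v 1.048 1.79 -3.785
v 2.002 1.835 -3.303
v 1.281 1.903 -4.257
v 2.235 1.947 -3.775
f 2 1 5
f 2 5 3
f 3 5 6
f 3 6 4
f 5 1 7
f 5 7 6
f 6 7 8
f 6 8 4
f 7 1 9
f 7 9 8
f 8 9 10
f 8 10 4
f 9 1 11
f 9 11 10
f 10 11 12
f 10 12 4
f 11 1 13
f 11 13 12
f 12 13 14
f 12 14 4
f 13 1 15
f 13 15 14
f 14 15 16
f 14 16 4
f 15 1 17
f 15 17 16
f 16 17 18
f 16 18 4
f 17 1 19
f 17 19 18
f 18 19 20
f 18 20 4
f 19 1 21
f 19 21 20
f 20 21 22
f 20 22 4
f 21 1 23
f 21 23 22
f 22 23 24
f 22 24 4
f 23 1 2
f 23 2 24
f 24 2 3
f 24 3 4
f 26 25 29
f 26 29 27
f 27 29 30
f 27 30 28
f 29 25 31
f 29 31 30
f 30 31 32
f 30 32 28
f 31 25 33
f 31 33 32
f 32 33 34
f 32 34 28
f 33 25 35
f 33 35 34
f 34 35 36
f 34 36 28
f 35 25 37
f 35 37 36
f 36 37 38
f 36 38 28
f 37 25 39
f 37 39 38
f 38 39 40
f 38 40 28
f 39 25 41
f 39 41 40
f 40 41 42
f 40 42 28
f 41 25 43
f 41 43 42
f 42 43 44
f 42 44 28
f 43 25 45
f 43 45 44
f 44 45 46
f 44 46 28
f 45 25 26
f 45 26 46
f 46 26 27
f 46 27 28
f 48 47 51
f 48 51 49
f 49 51 52
f 49 52 50
f 51 47 53
f 51 53 52
f 52 53 54
f 52 54 50
f 53 47 55
f 53 55 54
f 54 55 56
f 54 56 50
f 55 47 57
f 55 57 56
f 56 57 58
f 56 58 50
f 57 47 59
f 57 59 58
f 58 59 60
f 58 60 50
f 59 47 61
f 59 61 60
f 60 61 62
f 60 62 50
f 61 47 63
f 61 63 62
f 62 63 64
f 62 64 50
f 63 47 65
f 63 65 64
f 64 65 66
f 64 66 50
f 65 47 67
f 65 67 66
f 66 67 68
f 66 68 50
f 67 47 69
f 67 69 68
f 68 69 70
f 68 70 50
f 69 47 71
f 69 71 70
f 70 71 72
f 70 72 50
f 71 47 48
f 71 48 72
f 72 48 49
f 72 49 50



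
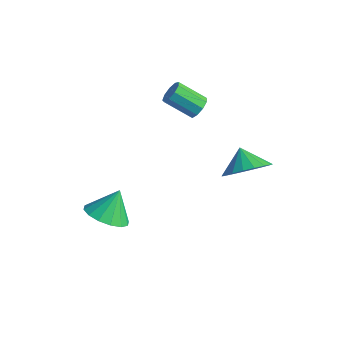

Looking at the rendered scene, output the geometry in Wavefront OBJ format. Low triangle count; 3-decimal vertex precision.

v -0.226 3.668 2.79
v 0.056 3.217 2.881
v -0.953 2.74 3.641
v -1.234 3.192 3.55
v 0.133 3.468 3.14
v -0.876 2.991 3.9
v 0.042 3.813 3.236
v -0.967 3.336 3.996
v -0.174 4.09 3.123
v -1.183 3.614 3.883
v -0.414 4.17 2.854
v -1.423 3.694 3.614
v -0.566 4.015 2.555
v -1.575 3.539 3.315
v -0.559 3.698 2.366
v -1.568 3.221 3.126
v -0.395 3.367 2.375
v -1.404 2.89 3.135
v -0.153 3.177 2.579
v -1.161 2.7 3.339
v 2.136 3.733 0.203
v 2.865 3.844 0.921
v 1.424 4.167 0.857
v 2.891 4.237 0.688
v 2.767 4.531 0.358
v 2.518 4.667 -0.002
v 2.194 4.617 -0.322
v 1.857 4.393 -0.538
v 1.576 4.037 -0.607
v 1.406 3.622 -0.516
v 1.38 3.228 -0.283
v 1.504 2.934 0.047
v 1.753 2.799 0.407
v 2.077 2.848 0.727
v 2.414 3.073 0.943
v 2.695 3.428 1.012
v -1.567 -0.388 -1.889
v -0.899 0.166 -2.322
v -1.513 0.388 -0.811
v -1.339 0.372 -2.448
v -1.841 0.374 -2.424
v -2.269 0.172 -2.257
v -2.509 -0.18 -1.991
v -2.497 -0.588 -1.699
v -2.236 -0.942 -1.457
v -1.795 -1.148 -1.331
v -1.294 -1.15 -1.355
v -0.866 -0.948 -1.522
v -0.625 -0.596 -1.787
v -0.637 -0.188 -2.08
f 2 1 5
f 2 5 3
f 3 5 6
f 3 6 4
f 5 1 7
f 5 7 6
f 6 7 8
f 6 8 4
f 7 1 9
f 7 9 8
f 8 9 10
f 8 10 4
f 9 1 11
f 9 11 10
f 10 11 12
f 10 12 4
f 11 1 13
f 11 13 12
f 12 13 14
f 12 14 4
f 13 1 15
f 13 15 14
f 14 15 16
f 14 16 4
f 15 1 17
f 15 17 16
f 16 17 18
f 16 18 4
f 17 1 19
f 17 19 18
f 18 19 20
f 18 20 4
f 19 1 2
f 19 2 20
f 20 2 3
f 20 3 4
f 22 21 24
f 22 24 23
f 24 21 25
f 24 25 23
f 25 21 26
f 25 26 23
f 26 21 27
f 26 27 23
f 27 21 28
f 27 28 23
f 28 21 29
f 28 29 23
f 29 21 30
f 29 30 23
f 30 21 31
f 30 31 23
f 31 21 32
f 31 32 23
f 32 21 33
f 32 33 23
f 33 21 34
f 33 34 23
f 34 21 35
f 34 35 23
f 35 21 36
f 35 36 23
f 36 21 22
f 36 22 23
f 38 37 40
f 38 40 39
f 40 37 41
f 40 41 39
f 41 37 42
f 41 42 39
f 42 37 43
f 42 43 39
f 43 37 44
f 43 44 39
f 44 37 45
f 44 45 39
f 45 37 46
f 45 46 39
f 46 37 47
f 46 47 39
f 47 37 48
f 47 48 39
f 48 37 49
f 48 49 39
f 49 37 50
f 49 50 39
f 50 37 38
f 50 38 39



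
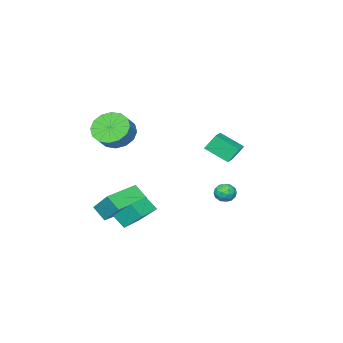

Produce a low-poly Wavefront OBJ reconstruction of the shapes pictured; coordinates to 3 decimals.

v -3.582 0.297 -2.524
v -3.046 -0.073 -2.405
v -4.114 -0.227 -1.755
v -3.578 -0.597 -1.636
v -3.576 0.047 -1.482
v -3.247 0.371 -1.957
v -3.913 -0.671 -2.203
v -3.584 -0.347 -2.678
v -3.25 -0.672 -2.207
v -3.042 -0.228 -1.761
v -4.118 -0.072 -2.399
v -3.91 0.372 -1.953
v -3.267 0.158 -2.532
v -3.893 -0.458 -1.628
v -3.892 -0.079 -1.537
v -3.577 -0.297 -1.467
v -3.386 0.419 -2.268
v -3.07 0.201 -2.199
v -3.382 0.272 -1.656
v -4.09 -0.501 -1.961
v -3.774 -0.719 -1.892
v -3.583 -0.003 -2.693
v -3.268 -0.221 -2.623
v -3.778 -0.572 -2.504
v -3.072 -0.412 -2.346
v -3.385 -0.719 -1.894
v -3.582 -0.763 -2.227
v -3.388 -0.572 -2.506
v -2.95 -0.151 -2.084
v -3.263 -0.459 -1.632
v -3.262 -0.08 -1.541
v -3.068 0.11 -1.82
v -3.07 -0.503 -1.967
v -3.897 0.159 -2.528
v -4.21 -0.149 -2.076
v -4.092 -0.41 -2.34
v -3.898 -0.22 -2.619
v -3.775 0.419 -2.266
v -4.088 0.112 -1.814
v -3.772 0.272 -1.654
v -3.578 0.463 -1.933
v -4.09 0.203 -2.193
v 1.816 -2.826 3.201
v 2.535 -3.407 2.624
v 3.283 -3.156 3.302
v 2.564 -2.574 3.879
v 2.559 -2.887 2.405
v 3.306 -2.636 3.084
v 2.383 -2.351 2.4
v 3.131 -2.1 3.078
v 2.056 -1.942 2.609
v 2.804 -1.691 3.288
v 1.664 -1.77 2.977
v 2.412 -1.519 3.655
v 1.314 -1.88 3.405
v 2.061 -1.629 4.083
v 1.097 -2.244 3.778
v 1.845 -1.993 4.456
v 1.074 -2.764 3.996
v 1.821 -2.513 4.675
v 1.249 -3.3 4.002
v 1.997 -3.049 4.68
v 1.576 -3.709 3.792
v 2.324 -3.458 4.471
v 1.968 -3.881 3.425
v 2.716 -3.63 4.103
v 2.319 -3.771 2.997
v 3.066 -3.52 3.675
v -1.677 2.848 2.814
v -1.179 1.665 3.591
v -0.698 3.432 3.076
v -0.2 2.25 3.853
v -1.22 2.47 1.947
v -0.722 1.288 2.724
v -0.241 3.055 2.209
v 0.257 1.872 2.986
v 3.049 -0.797 -1.23
v 2.769 0.194 -0.209
v 2.914 -0.141 -1.904
v 2.633 0.85 -0.883
v 4.467 -0.45 -1.177
v 4.186 0.541 -0.156
v 4.331 0.206 -1.851
v 4.051 1.197 -0.83
v 1.591 -1.947 -2.115
v 1.652 -2.706 -1.392
v 1.642 -0.856 -0.974
v 1.704 -1.614 -0.251
v 3.676 -1.906 -2.249
v 3.738 -2.664 -1.526
v 3.728 -0.814 -1.108
v 3.789 -1.573 -0.385
f 1 38 17
f 38 12 41
f 17 41 6
f 38 41 17
f 1 17 13
f 17 6 18
f 13 18 2
f 17 18 13
f 1 13 22
f 13 2 23
f 22 23 8
f 13 23 22
f 1 22 34
f 22 8 37
f 34 37 11
f 22 37 34
f 1 34 38
f 34 11 42
f 38 42 12
f 34 42 38
f 2 18 29
f 18 6 32
f 29 32 10
f 18 32 29
f 6 41 19
f 41 12 40
f 19 40 5
f 41 40 19
f 12 42 39
f 42 11 35
f 39 35 3
f 42 35 39
f 11 37 36
f 37 8 24
f 36 24 7
f 37 24 36
f 8 23 28
f 23 2 25
f 28 25 9
f 23 25 28
f 4 30 16
f 30 10 31
f 16 31 5
f 30 31 16
f 4 16 14
f 16 5 15
f 14 15 3
f 16 15 14
f 4 14 21
f 14 3 20
f 21 20 7
f 14 20 21
f 4 21 26
f 21 7 27
f 26 27 9
f 21 27 26
f 4 26 30
f 26 9 33
f 30 33 10
f 26 33 30
f 5 31 19
f 31 10 32
f 19 32 6
f 31 32 19
f 3 15 39
f 15 5 40
f 39 40 12
f 15 40 39
f 7 20 36
f 20 3 35
f 36 35 11
f 20 35 36
f 9 27 28
f 27 7 24
f 28 24 8
f 27 24 28
f 10 33 29
f 33 9 25
f 29 25 2
f 33 25 29
f 44 43 47
f 44 47 45
f 45 47 48
f 45 48 46
f 47 43 49
f 47 49 48
f 48 49 50
f 48 50 46
f 49 43 51
f 49 51 50
f 50 51 52
f 50 52 46
f 51 43 53
f 51 53 52
f 52 53 54
f 52 54 46
f 53 43 55
f 53 55 54
f 54 55 56
f 54 56 46
f 55 43 57
f 55 57 56
f 56 57 58
f 56 58 46
f 57 43 59
f 57 59 58
f 58 59 60
f 58 60 46
f 59 43 61
f 59 61 60
f 60 61 62
f 60 62 46
f 61 43 63
f 61 63 62
f 62 63 64
f 62 64 46
f 63 43 65
f 63 65 64
f 64 65 66
f 64 66 46
f 65 43 67
f 65 67 66
f 66 67 68
f 66 68 46
f 67 43 44
f 67 44 68
f 68 44 45
f 68 45 46
f 70 72 69
f 73 70 69
f 69 72 71
f 71 73 69
f 70 76 72
f 74 70 73
f 74 76 70
f 72 76 71
f 75 73 71
f 71 76 75
f 75 74 73
f 76 74 75
f 78 80 77
f 81 78 77
f 77 80 79
f 79 81 77
f 78 84 80
f 82 78 81
f 82 84 78
f 80 84 79
f 83 81 79
f 79 84 83
f 83 82 81
f 84 82 83
f 86 88 85
f 89 86 85
f 85 88 87
f 87 89 85
f 86 92 88
f 90 86 89
f 90 92 86
f 88 92 87
f 91 89 87
f 87 92 91
f 91 90 89
f 92 90 91



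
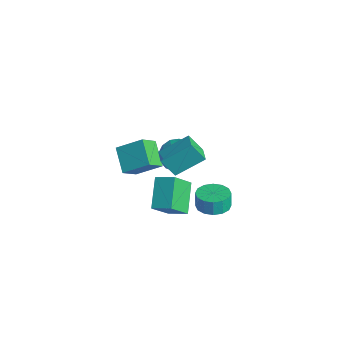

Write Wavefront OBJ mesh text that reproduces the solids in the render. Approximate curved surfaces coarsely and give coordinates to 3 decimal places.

v -1.954 1.801 -3.889
v -1.699 0.501 -2.364
v -0.964 2.585 -3.385
v -0.709 1.285 -1.86
v -0.471 0.695 -5.08
v -0.216 -0.605 -3.555
v 0.519 1.479 -4.576
v 0.774 0.179 -3.051
v 2.073 -1.235 3.684
v 2.559 0.471 4.79
v 1.083 -0.824 3.485
v 1.569 0.882 4.591
v 2.591 -0.582 2.449
v 3.077 1.124 3.555
v 1.601 -0.171 2.25
v 2.087 1.535 3.356
v -3.298 -0.365 -0.533
v -2.938 -1.453 0.524
v -2.366 0.921 0.472
v -2.006 -0.168 1.53
v -1.774 -0.752 -1.45
v -1.414 -1.841 -0.392
v -0.842 0.533 -0.444
v -0.482 -0.555 0.613
v 2.799 1.856 -1.68
v 3.334 2.759 -1.665
v 3.156 2.847 -0.644
v 2.621 1.944 -0.66
v 2.82 2.902 -1.767
v 2.641 2.99 -0.746
v 2.3 2.765 -1.846
v 2.122 2.853 -0.825
v 1.914 2.384 -1.881
v 1.735 2.472 -0.86
v 1.765 1.862 -1.862
v 1.587 1.95 -0.841
v 1.893 1.338 -1.794
v 1.715 1.426 -0.773
v 2.264 0.953 -1.696
v 2.086 1.041 -0.675
v 2.779 0.81 -1.594
v 2.6 0.898 -0.573
v 3.298 0.947 -1.515
v 3.12 1.035 -0.494
v 3.685 1.328 -1.48
v 3.506 1.416 -0.459
v 3.833 1.85 -1.499
v 3.655 1.938 -0.478
v 3.705 2.374 -1.567
v 3.527 2.462 -0.546
v -3.519 3.699 -2.932
v -2.354 3.432 -3.222
v -3.586 2.108 -1.738
v -2.421 1.841 -2.028
v -2.674 2.836 -1.35
v -2.632 3.819 -2.088
v -3.308 1.721 -2.872
v -3.266 2.704 -3.61
v -2.223 2.21 -3.185
v -1.831 2.899 -2.244
v -4.109 2.641 -2.716
v -3.717 3.33 -1.775
v -2.931 3.705 -3.182
v -3.009 1.835 -1.778
v -3.158 2.419 -1.38
v -2.473 2.262 -1.55
v -3.094 3.933 -2.515
v -2.409 3.776 -2.685
v -2.597 3.425 -1.585
v -3.531 1.764 -2.275
v -2.846 1.607 -2.445
v -3.467 3.278 -3.41
v -2.782 3.121 -3.58
v -3.343 2.115 -3.375
v -2.169 2.83 -3.33
v -2.208 1.895 -2.629
v -2.73 1.824 -3.125
v -2.705 2.402 -3.559
v -1.938 3.235 -2.777
v -1.978 2.3 -2.076
v -2.127 2.884 -1.677
v -2.102 3.462 -2.111
v -1.862 2.516 -2.756
v -3.962 3.24 -2.884
v -4.002 2.305 -2.183
v -3.838 2.078 -2.849
v -3.813 2.656 -3.283
v -3.732 3.645 -2.331
v -3.771 2.71 -1.63
v -3.235 3.138 -1.401
v -3.21 3.716 -1.835
v -4.078 3.024 -2.204
f 2 4 1
f 5 2 1
f 1 4 3
f 3 5 1
f 2 8 4
f 6 2 5
f 6 8 2
f 4 8 3
f 7 5 3
f 3 8 7
f 7 6 5
f 8 6 7
f 10 12 9
f 13 10 9
f 9 12 11
f 11 13 9
f 10 16 12
f 14 10 13
f 14 16 10
f 12 16 11
f 15 13 11
f 11 16 15
f 15 14 13
f 16 14 15
f 18 20 17
f 21 18 17
f 17 20 19
f 19 21 17
f 18 24 20
f 22 18 21
f 22 24 18
f 20 24 19
f 23 21 19
f 19 24 23
f 23 22 21
f 24 22 23
f 26 25 29
f 26 29 27
f 27 29 30
f 27 30 28
f 29 25 31
f 29 31 30
f 30 31 32
f 30 32 28
f 31 25 33
f 31 33 32
f 32 33 34
f 32 34 28
f 33 25 35
f 33 35 34
f 34 35 36
f 34 36 28
f 35 25 37
f 35 37 36
f 36 37 38
f 36 38 28
f 37 25 39
f 37 39 38
f 38 39 40
f 38 40 28
f 39 25 41
f 39 41 40
f 40 41 42
f 40 42 28
f 41 25 43
f 41 43 42
f 42 43 44
f 42 44 28
f 43 25 45
f 43 45 44
f 44 45 46
f 44 46 28
f 45 25 47
f 45 47 46
f 46 47 48
f 46 48 28
f 47 25 49
f 47 49 48
f 48 49 50
f 48 50 28
f 49 25 26
f 49 26 50
f 50 26 27
f 50 27 28
f 51 88 67
f 88 62 91
f 67 91 56
f 88 91 67
f 51 67 63
f 67 56 68
f 63 68 52
f 67 68 63
f 51 63 72
f 63 52 73
f 72 73 58
f 63 73 72
f 51 72 84
f 72 58 87
f 84 87 61
f 72 87 84
f 51 84 88
f 84 61 92
f 88 92 62
f 84 92 88
f 52 68 79
f 68 56 82
f 79 82 60
f 68 82 79
f 56 91 69
f 91 62 90
f 69 90 55
f 91 90 69
f 62 92 89
f 92 61 85
f 89 85 53
f 92 85 89
f 61 87 86
f 87 58 74
f 86 74 57
f 87 74 86
f 58 73 78
f 73 52 75
f 78 75 59
f 73 75 78
f 54 80 66
f 80 60 81
f 66 81 55
f 80 81 66
f 54 66 64
f 66 55 65
f 64 65 53
f 66 65 64
f 54 64 71
f 64 53 70
f 71 70 57
f 64 70 71
f 54 71 76
f 71 57 77
f 76 77 59
f 71 77 76
f 54 76 80
f 76 59 83
f 80 83 60
f 76 83 80
f 55 81 69
f 81 60 82
f 69 82 56
f 81 82 69
f 53 65 89
f 65 55 90
f 89 90 62
f 65 90 89
f 57 70 86
f 70 53 85
f 86 85 61
f 70 85 86
f 59 77 78
f 77 57 74
f 78 74 58
f 77 74 78
f 60 83 79
f 83 59 75
f 79 75 52
f 83 75 79



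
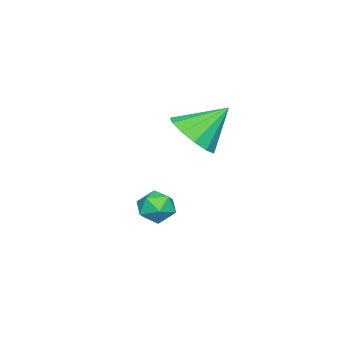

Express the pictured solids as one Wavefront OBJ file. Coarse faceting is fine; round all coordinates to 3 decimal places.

v 2.423 -3.531 -2.068
v 3.004 -3.107 -2.335
v 3.156 -4.533 -2.065
v 3.737 -4.109 -2.332
v 3.48 -4.001 -1.617
v 3.027 -3.382 -1.618
v 3.133 -4.258 -2.782
v 2.68 -3.639 -2.783
v 3.443 -3.556 -2.776
v 3.657 -3.397 -2.056
v 2.503 -4.243 -2.344
v 2.717 -4.084 -1.624
v 3.313 -2.337 1.631
v 4.216 -2.292 2.165
v 2.567 -1.383 2.809
v 4.218 -1.831 1.794
v 3.934 -1.531 1.371
v 3.452 -1.487 1.03
v 2.926 -1.713 0.88
v 2.523 -2.137 0.969
v 2.371 -2.624 1.267
v 2.517 -3.021 1.681
v 2.917 -3.2 2.079
v 3.442 -3.106 2.334
v 3.926 -2.767 2.366
f 1 12 6
f 1 6 2
f 1 2 8
f 1 8 11
f 1 11 12
f 2 6 10
f 6 12 5
f 12 11 3
f 11 8 7
f 8 2 9
f 4 10 5
f 4 5 3
f 4 3 7
f 4 7 9
f 4 9 10
f 5 10 6
f 3 5 12
f 7 3 11
f 9 7 8
f 10 9 2
f 14 13 16
f 14 16 15
f 16 13 17
f 16 17 15
f 17 13 18
f 17 18 15
f 18 13 19
f 18 19 15
f 19 13 20
f 19 20 15
f 20 13 21
f 20 21 15
f 21 13 22
f 21 22 15
f 22 13 23
f 22 23 15
f 23 13 24
f 23 24 15
f 24 13 25
f 24 25 15
f 25 13 14
f 25 14 15



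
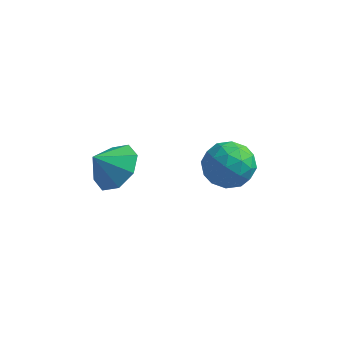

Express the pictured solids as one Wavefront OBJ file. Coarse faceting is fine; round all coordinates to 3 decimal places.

v -2.905 -0.876 3.393
v -2.033 -1.31 3.757
v -3.515 -1.404 4.227
v -2.184 -0.605 4.093
v -2.758 -0.058 4.019
v -3.418 0.009 3.579
v -3.777 -0.442 3.03
v -3.625 -1.147 2.694
v -3.052 -1.694 2.768
v -2.392 -1.761 3.208
v -0.849 3.595 1.673
v 0.208 3.829 1.655
v -0.648 2.571 0.265
v 0.409 2.805 0.247
v 0.002 2.198 1.047
v -0.122 2.831 1.917
v -0.318 3.569 0.003
v -0.442 4.202 0.873
v 0.536 3.812 0.623
v 0.735 2.965 1.267
v -1.175 3.435 0.653
v -0.976 2.588 1.297
v -0.338 3.802 1.787
v -0.102 2.598 0.133
v -0.341 2.242 0.603
v 0.281 2.379 0.592
v -0.532 3.216 1.941
v 0.089 3.353 1.931
v -0.032 2.394 1.573
v -0.529 3.047 -0.011
v 0.092 3.184 -0.021
v -0.721 4.021 1.328
v -0.099 4.158 1.317
v -0.408 4.006 0.347
v 0.476 3.929 1.17
v 0.595 3.327 0.343
v 0.167 3.777 0.199
v 0.094 4.149 0.711
v 0.593 3.431 1.549
v 0.711 2.829 0.722
v 0.472 2.473 1.192
v 0.399 2.845 1.703
v 0.786 3.422 0.942
v -1.151 3.571 1.198
v -1.033 2.969 0.371
v -0.839 3.555 0.217
v -0.912 3.927 0.728
v -1.035 3.073 1.577
v -0.916 2.471 0.75
v -0.534 2.251 1.209
v -0.607 2.623 1.721
v -1.226 2.978 0.978
f 2 1 4
f 2 4 3
f 4 1 5
f 4 5 3
f 5 1 6
f 5 6 3
f 6 1 7
f 6 7 3
f 7 1 8
f 7 8 3
f 8 1 9
f 8 9 3
f 9 1 10
f 9 10 3
f 10 1 2
f 10 2 3
f 11 48 27
f 48 22 51
f 27 51 16
f 48 51 27
f 11 27 23
f 27 16 28
f 23 28 12
f 27 28 23
f 11 23 32
f 23 12 33
f 32 33 18
f 23 33 32
f 11 32 44
f 32 18 47
f 44 47 21
f 32 47 44
f 11 44 48
f 44 21 52
f 48 52 22
f 44 52 48
f 12 28 39
f 28 16 42
f 39 42 20
f 28 42 39
f 16 51 29
f 51 22 50
f 29 50 15
f 51 50 29
f 22 52 49
f 52 21 45
f 49 45 13
f 52 45 49
f 21 47 46
f 47 18 34
f 46 34 17
f 47 34 46
f 18 33 38
f 33 12 35
f 38 35 19
f 33 35 38
f 14 40 26
f 40 20 41
f 26 41 15
f 40 41 26
f 14 26 24
f 26 15 25
f 24 25 13
f 26 25 24
f 14 24 31
f 24 13 30
f 31 30 17
f 24 30 31
f 14 31 36
f 31 17 37
f 36 37 19
f 31 37 36
f 14 36 40
f 36 19 43
f 40 43 20
f 36 43 40
f 15 41 29
f 41 20 42
f 29 42 16
f 41 42 29
f 13 25 49
f 25 15 50
f 49 50 22
f 25 50 49
f 17 30 46
f 30 13 45
f 46 45 21
f 30 45 46
f 19 37 38
f 37 17 34
f 38 34 18
f 37 34 38
f 20 43 39
f 43 19 35
f 39 35 12
f 43 35 39



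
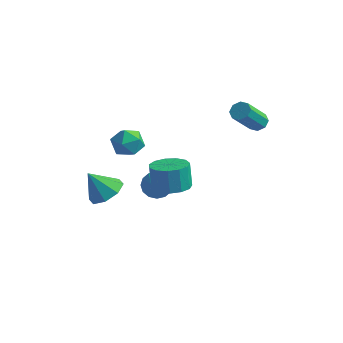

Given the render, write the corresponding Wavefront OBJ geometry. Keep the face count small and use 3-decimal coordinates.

v -0.659 1.992 -3.822
v -0.122 2.513 -3.399
v -0.221 0.788 -2.898
v -0.508 2.542 -3.179
v -0.934 2.423 -3.131
v -1.287 2.189 -3.269
v -1.471 1.902 -3.555
v -1.438 1.639 -3.912
v -1.196 1.471 -4.246
v -0.811 1.442 -4.466
v -0.384 1.561 -4.514
v -0.031 1.795 -4.376
v 0.153 2.082 -4.09
v 0.12 2.345 -3.733
v 4.048 4.122 1.581
v 4.593 4.245 1.798
v 4.298 2.922 3.295
v 3.752 2.798 3.079
v 4.269 4.517 1.974
v 3.974 3.194 3.472
v 3.814 4.558 1.921
v 3.519 3.235 3.418
v 3.497 4.343 1.668
v 3.202 3.02 3.166
v 3.502 3.998 1.365
v 3.207 2.675 2.862
v 3.826 3.726 1.188
v 3.531 2.403 2.686
v 4.281 3.685 1.242
v 3.986 2.362 2.739
v 4.598 3.9 1.494
v 4.303 2.577 2.992
v 1.513 -0.042 -1.775
v 2.531 0.043 -1.584
v 2.246 0.287 -0.173
v 1.227 0.202 -0.365
v 2.343 0.582 -1.716
v 2.057 0.826 -0.305
v 1.89 0.923 -1.866
v 1.605 1.167 -0.455
v 1.318 0.957 -1.988
v 1.033 1.202 -0.577
v 0.808 0.675 -2.042
v 0.523 0.919 -0.631
v 0.521 0.164 -2.012
v 0.236 0.409 -0.601
v 0.549 -0.411 -1.906
v 0.264 -0.167 -0.495
v 0.883 -0.87 -1.759
v 0.598 -0.626 -0.348
v 1.417 -1.066 -1.618
v 1.132 -0.821 -0.207
v 1.981 -0.936 -1.526
v 1.696 -0.692 -0.115
v 2.397 -0.523 -1.513
v 2.111 -0.279 -0.103
v -0.497 -2.868 -1.134
v 0.222 -2.405 -0.561
v -1.283 -3.292 0.194
v -0.368 -1.919 -0.755
v -1.034 -1.99 -1.171
v -1.386 -2.575 -1.565
v -1.217 -3.331 -1.707
v -0.627 -3.817 -1.513
v 0.039 -3.747 -1.097
v 0.391 -3.162 -0.703
v -1.513 -0.001 1.27
v -0.614 0.288 1.423
v -0.986 -1.208 0.457
v -0.087 -0.919 0.61
v -0.611 -1.257 1.336
v -0.937 -0.511 1.838
v -0.663 -0.409 0.042
v -0.989 0.337 0.544
v -0.089 0.036 0.664
v -0.057 -0.488 1.464
v -1.543 -0.432 0.416
v -1.511 -0.956 1.216
f 2 1 4
f 2 4 3
f 4 1 5
f 4 5 3
f 5 1 6
f 5 6 3
f 6 1 7
f 6 7 3
f 7 1 8
f 7 8 3
f 8 1 9
f 8 9 3
f 9 1 10
f 9 10 3
f 10 1 11
f 10 11 3
f 11 1 12
f 11 12 3
f 12 1 13
f 12 13 3
f 13 1 14
f 13 14 3
f 14 1 2
f 14 2 3
f 16 15 19
f 16 19 17
f 17 19 20
f 17 20 18
f 19 15 21
f 19 21 20
f 20 21 22
f 20 22 18
f 21 15 23
f 21 23 22
f 22 23 24
f 22 24 18
f 23 15 25
f 23 25 24
f 24 25 26
f 24 26 18
f 25 15 27
f 25 27 26
f 26 27 28
f 26 28 18
f 27 15 29
f 27 29 28
f 28 29 30
f 28 30 18
f 29 15 31
f 29 31 30
f 30 31 32
f 30 32 18
f 31 15 16
f 31 16 32
f 32 16 17
f 32 17 18
f 34 33 37
f 34 37 35
f 35 37 38
f 35 38 36
f 37 33 39
f 37 39 38
f 38 39 40
f 38 40 36
f 39 33 41
f 39 41 40
f 40 41 42
f 40 42 36
f 41 33 43
f 41 43 42
f 42 43 44
f 42 44 36
f 43 33 45
f 43 45 44
f 44 45 46
f 44 46 36
f 45 33 47
f 45 47 46
f 46 47 48
f 46 48 36
f 47 33 49
f 47 49 48
f 48 49 50
f 48 50 36
f 49 33 51
f 49 51 50
f 50 51 52
f 50 52 36
f 51 33 53
f 51 53 52
f 52 53 54
f 52 54 36
f 53 33 55
f 53 55 54
f 54 55 56
f 54 56 36
f 55 33 34
f 55 34 56
f 56 34 35
f 56 35 36
f 58 57 60
f 58 60 59
f 60 57 61
f 60 61 59
f 61 57 62
f 61 62 59
f 62 57 63
f 62 63 59
f 63 57 64
f 63 64 59
f 64 57 65
f 64 65 59
f 65 57 66
f 65 66 59
f 66 57 58
f 66 58 59
f 67 78 72
f 67 72 68
f 67 68 74
f 67 74 77
f 67 77 78
f 68 72 76
f 72 78 71
f 78 77 69
f 77 74 73
f 74 68 75
f 70 76 71
f 70 71 69
f 70 69 73
f 70 73 75
f 70 75 76
f 71 76 72
f 69 71 78
f 73 69 77
f 75 73 74
f 76 75 68



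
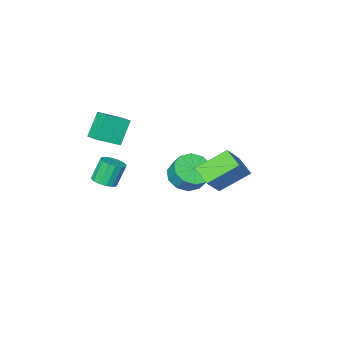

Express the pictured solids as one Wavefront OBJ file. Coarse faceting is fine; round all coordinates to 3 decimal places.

v -1.703 -2.61 -3.925
v -0.645 -2.662 -3.893
v -0.638 -1.982 -3.003
v -1.697 -1.93 -3.035
v -0.812 -2.158 -4.277
v -0.805 -1.478 -3.387
v -1.319 -1.827 -4.527
v -1.312 -1.147 -3.637
v -1.973 -1.795 -4.546
v -1.966 -1.114 -3.656
v -2.524 -2.074 -4.329
v -2.517 -1.394 -3.439
v -2.762 -2.558 -3.957
v -2.755 -1.878 -3.067
v -2.595 -3.062 -3.573
v -2.588 -2.382 -2.683
v -2.088 -3.393 -3.323
v -2.081 -2.713 -2.433
v -1.434 -3.426 -3.304
v -1.427 -2.745 -2.414
v -0.883 -3.146 -3.521
v -0.876 -2.466 -2.631
v 3.201 -2.612 -2.548
v 3.771 -2.919 -2.284
v 3.21 -2.915 -1.067
v 2.639 -2.608 -1.332
v 3.835 -2.564 -2.256
v 3.274 -2.56 -1.039
v 3.728 -2.221 -2.306
v 3.167 -2.217 -1.09
v 3.48 -1.983 -2.422
v 2.919 -1.979 -1.205
v 3.158 -1.914 -2.571
v 2.597 -1.91 -1.354
v 2.846 -2.031 -2.714
v 2.285 -2.027 -1.497
v 2.63 -2.305 -2.813
v 2.069 -2.301 -1.596
v 2.566 -2.66 -2.841
v 2.005 -2.656 -1.624
v 2.673 -3.003 -2.79
v 2.112 -2.999 -1.574
v 2.921 -3.241 -2.675
v 2.36 -3.237 -1.458
v 3.243 -3.31 -2.526
v 2.682 -3.306 -1.309
v 3.555 -3.193 -2.383
v 2.994 -3.189 -1.166
v 3.701 -1.029 1.323
v 2.911 -1.361 2.591
v 3.809 -0.047 1.647
v 3.02 -0.379 2.915
v 4.84 -1.361 1.945
v 4.051 -1.693 3.213
v 4.949 -0.379 2.269
v 4.159 -0.711 3.537
v -0.9 4.009 0.144
v -0.921 3.011 0.651
v 0.289 4.672 1.498
v 0.268 3.674 2.005
v 0.552 3.466 -0.865
v 0.531 2.468 -0.358
v 1.741 4.129 0.489
v 1.72 3.131 0.996
f 2 1 5
f 2 5 3
f 3 5 6
f 3 6 4
f 5 1 7
f 5 7 6
f 6 7 8
f 6 8 4
f 7 1 9
f 7 9 8
f 8 9 10
f 8 10 4
f 9 1 11
f 9 11 10
f 10 11 12
f 10 12 4
f 11 1 13
f 11 13 12
f 12 13 14
f 12 14 4
f 13 1 15
f 13 15 14
f 14 15 16
f 14 16 4
f 15 1 17
f 15 17 16
f 16 17 18
f 16 18 4
f 17 1 19
f 17 19 18
f 18 19 20
f 18 20 4
f 19 1 21
f 19 21 20
f 20 21 22
f 20 22 4
f 21 1 2
f 21 2 22
f 22 2 3
f 22 3 4
f 24 23 27
f 24 27 25
f 25 27 28
f 25 28 26
f 27 23 29
f 27 29 28
f 28 29 30
f 28 30 26
f 29 23 31
f 29 31 30
f 30 31 32
f 30 32 26
f 31 23 33
f 31 33 32
f 32 33 34
f 32 34 26
f 33 23 35
f 33 35 34
f 34 35 36
f 34 36 26
f 35 23 37
f 35 37 36
f 36 37 38
f 36 38 26
f 37 23 39
f 37 39 38
f 38 39 40
f 38 40 26
f 39 23 41
f 39 41 40
f 40 41 42
f 40 42 26
f 41 23 43
f 41 43 42
f 42 43 44
f 42 44 26
f 43 23 45
f 43 45 44
f 44 45 46
f 44 46 26
f 45 23 47
f 45 47 46
f 46 47 48
f 46 48 26
f 47 23 24
f 47 24 48
f 48 24 25
f 48 25 26
f 50 52 49
f 53 50 49
f 49 52 51
f 51 53 49
f 50 56 52
f 54 50 53
f 54 56 50
f 52 56 51
f 55 53 51
f 51 56 55
f 55 54 53
f 56 54 55
f 58 60 57
f 61 58 57
f 57 60 59
f 59 61 57
f 58 64 60
f 62 58 61
f 62 64 58
f 60 64 59
f 63 61 59
f 59 64 63
f 63 62 61
f 64 62 63

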